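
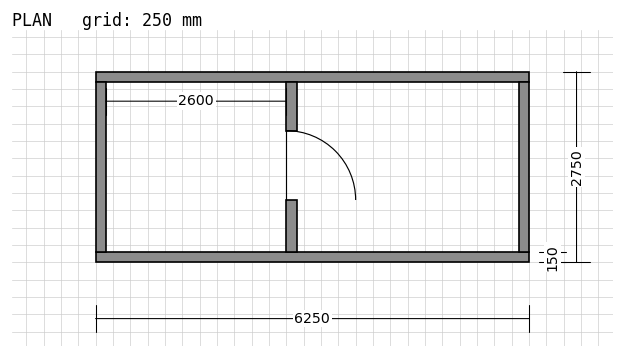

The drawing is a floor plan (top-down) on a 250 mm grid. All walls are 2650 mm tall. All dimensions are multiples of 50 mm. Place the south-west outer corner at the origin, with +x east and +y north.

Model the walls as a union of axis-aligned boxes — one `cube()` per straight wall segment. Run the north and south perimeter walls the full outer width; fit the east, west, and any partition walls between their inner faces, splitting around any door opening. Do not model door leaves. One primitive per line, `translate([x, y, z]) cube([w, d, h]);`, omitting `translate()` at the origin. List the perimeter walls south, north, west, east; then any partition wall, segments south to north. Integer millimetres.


cube([6250, 150, 2650]);
translate([0, 2600, 0]) cube([6250, 150, 2650]);
translate([0, 150, 0]) cube([150, 2450, 2650]);
translate([6100, 150, 0]) cube([150, 2450, 2650]);
translate([2750, 150, 0]) cube([150, 750, 2650]);
translate([2750, 1900, 0]) cube([150, 700, 2650]);


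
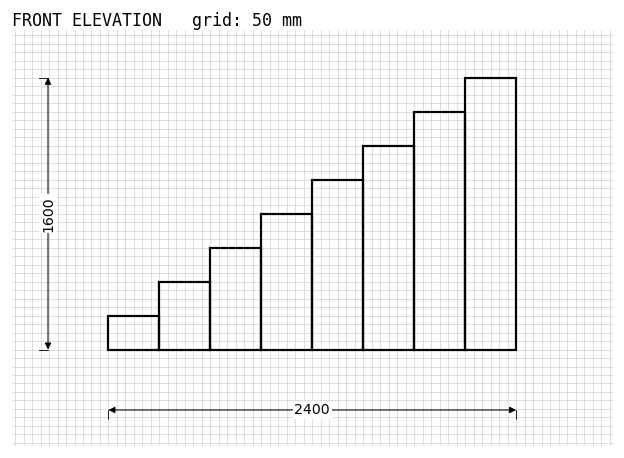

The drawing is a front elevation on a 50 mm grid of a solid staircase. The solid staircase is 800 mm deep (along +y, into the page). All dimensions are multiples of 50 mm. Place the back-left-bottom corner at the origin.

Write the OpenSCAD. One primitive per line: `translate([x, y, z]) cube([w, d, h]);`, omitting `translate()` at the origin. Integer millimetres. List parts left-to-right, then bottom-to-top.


cube([300, 800, 200]);
translate([300, 0, 0]) cube([300, 800, 400]);
translate([600, 0, 0]) cube([300, 800, 600]);
translate([900, 0, 0]) cube([300, 800, 800]);
translate([1200, 0, 0]) cube([300, 800, 1000]);
translate([1500, 0, 0]) cube([300, 800, 1200]);
translate([1800, 0, 0]) cube([300, 800, 1400]);
translate([2100, 0, 0]) cube([300, 800, 1600]);


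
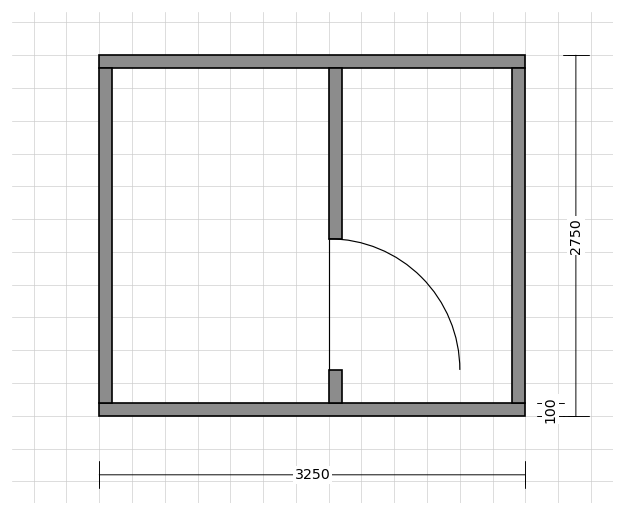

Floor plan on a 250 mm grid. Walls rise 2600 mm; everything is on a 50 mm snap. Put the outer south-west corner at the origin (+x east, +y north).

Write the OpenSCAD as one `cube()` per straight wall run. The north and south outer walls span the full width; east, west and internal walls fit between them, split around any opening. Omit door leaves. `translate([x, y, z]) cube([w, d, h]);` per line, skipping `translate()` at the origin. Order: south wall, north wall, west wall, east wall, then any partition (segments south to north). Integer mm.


cube([3250, 100, 2600]);
translate([0, 2650, 0]) cube([3250, 100, 2600]);
translate([0, 100, 0]) cube([100, 2550, 2600]);
translate([3150, 100, 0]) cube([100, 2550, 2600]);
translate([1750, 100, 0]) cube([100, 250, 2600]);
translate([1750, 1350, 0]) cube([100, 1300, 2600]);


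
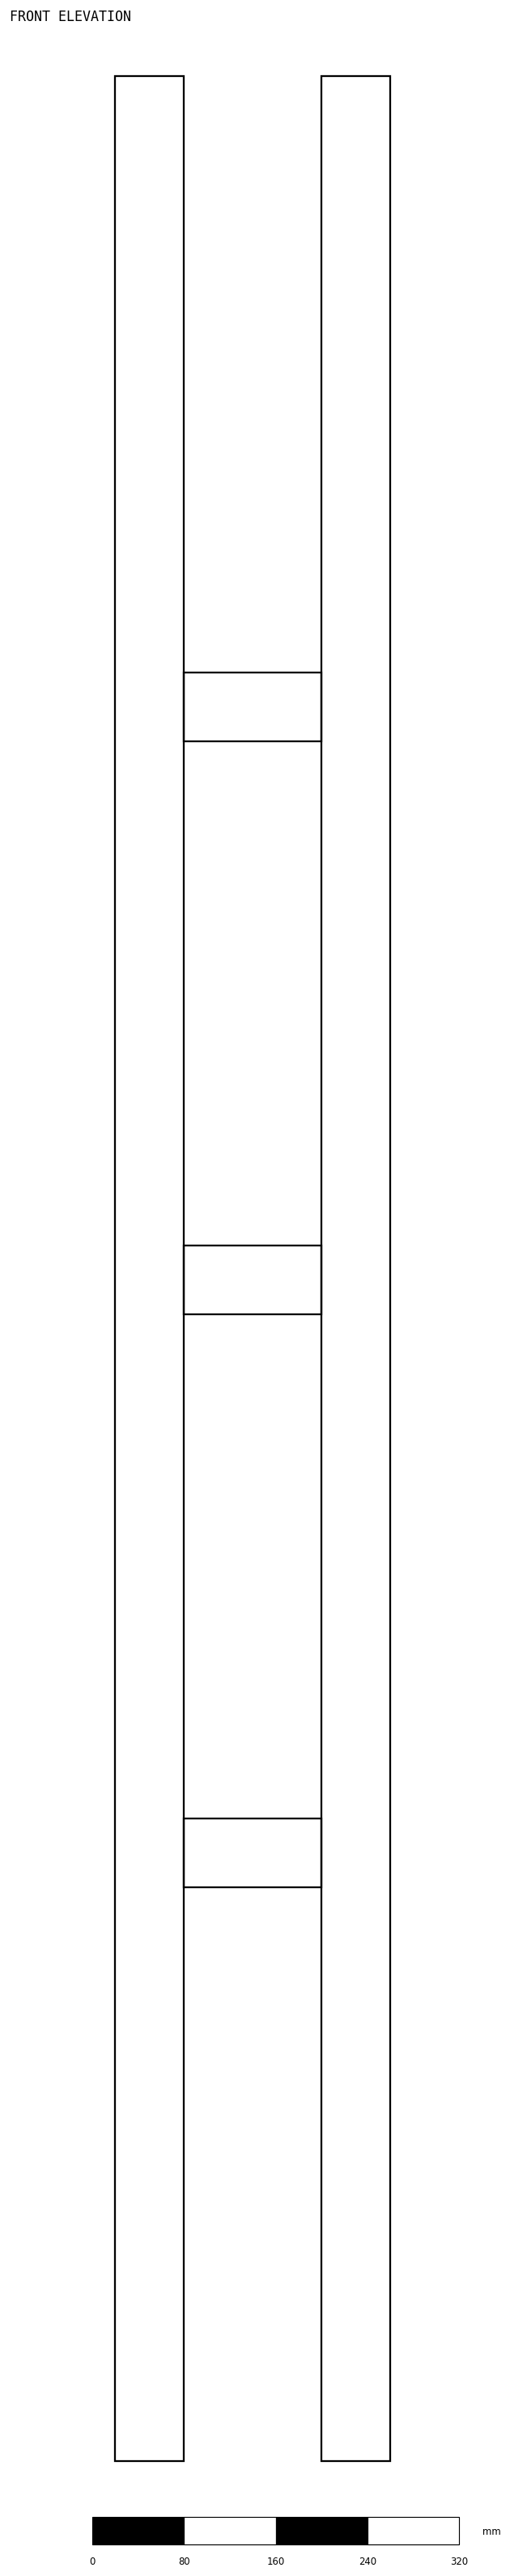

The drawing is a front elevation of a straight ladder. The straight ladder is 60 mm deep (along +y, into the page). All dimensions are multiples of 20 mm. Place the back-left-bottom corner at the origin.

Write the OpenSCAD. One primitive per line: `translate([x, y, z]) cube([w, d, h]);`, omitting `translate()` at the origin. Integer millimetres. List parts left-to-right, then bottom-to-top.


cube([60, 60, 2080]);
translate([60, 0, 500]) cube([120, 60, 60]);
translate([60, 0, 1000]) cube([120, 60, 60]);
translate([60, 0, 1500]) cube([120, 60, 60]);
translate([180, 0, 0]) cube([60, 60, 2080]);


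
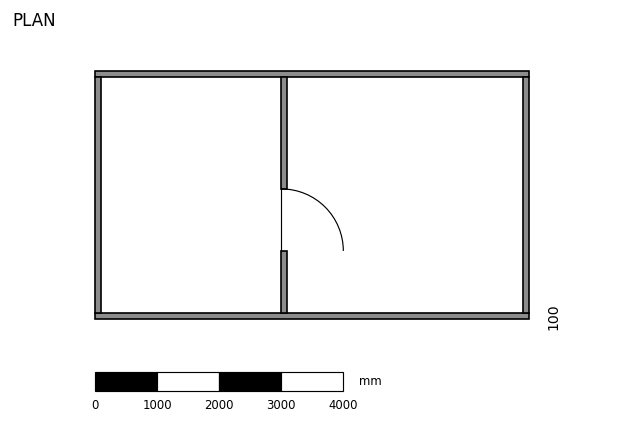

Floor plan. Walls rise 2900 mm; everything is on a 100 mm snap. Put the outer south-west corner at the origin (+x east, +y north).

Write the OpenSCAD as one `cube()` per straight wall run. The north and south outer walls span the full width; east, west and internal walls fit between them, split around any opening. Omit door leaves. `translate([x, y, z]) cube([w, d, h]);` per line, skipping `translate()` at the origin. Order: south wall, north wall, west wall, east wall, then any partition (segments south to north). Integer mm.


cube([7000, 100, 2900]);
translate([0, 3900, 0]) cube([7000, 100, 2900]);
translate([0, 100, 0]) cube([100, 3800, 2900]);
translate([6900, 100, 0]) cube([100, 3800, 2900]);
translate([3000, 100, 0]) cube([100, 1000, 2900]);
translate([3000, 2100, 0]) cube([100, 1800, 2900]);


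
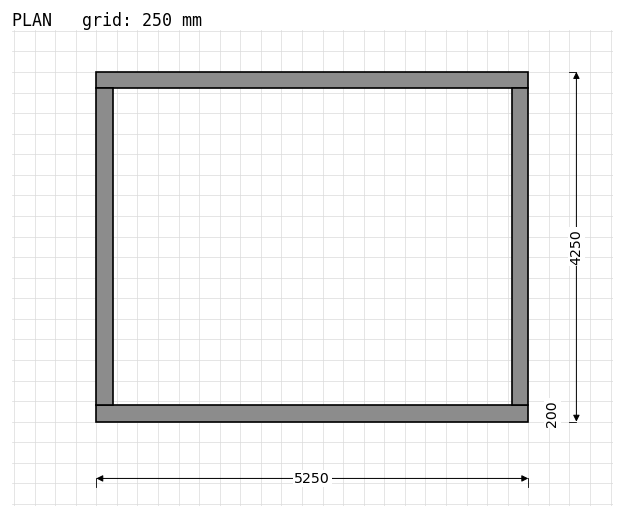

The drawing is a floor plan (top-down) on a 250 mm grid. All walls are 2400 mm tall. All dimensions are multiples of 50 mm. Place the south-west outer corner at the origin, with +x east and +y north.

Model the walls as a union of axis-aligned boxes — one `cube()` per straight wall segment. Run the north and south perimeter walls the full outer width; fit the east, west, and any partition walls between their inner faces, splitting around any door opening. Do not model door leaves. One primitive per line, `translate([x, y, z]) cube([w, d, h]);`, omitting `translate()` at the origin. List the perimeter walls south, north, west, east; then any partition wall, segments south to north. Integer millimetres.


cube([5250, 200, 2400]);
translate([0, 4050, 0]) cube([5250, 200, 2400]);
translate([0, 200, 0]) cube([200, 3850, 2400]);
translate([5050, 200, 0]) cube([200, 3850, 2400]);


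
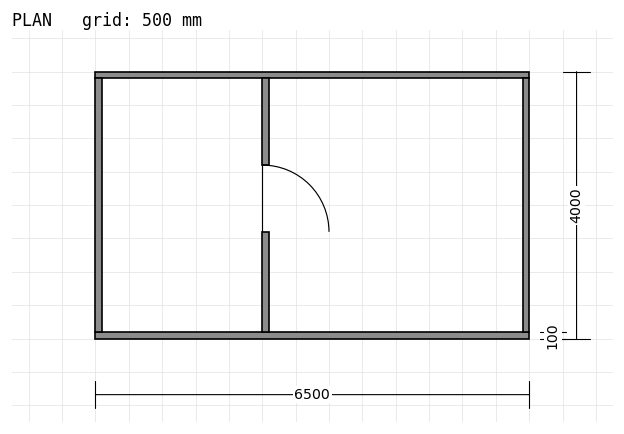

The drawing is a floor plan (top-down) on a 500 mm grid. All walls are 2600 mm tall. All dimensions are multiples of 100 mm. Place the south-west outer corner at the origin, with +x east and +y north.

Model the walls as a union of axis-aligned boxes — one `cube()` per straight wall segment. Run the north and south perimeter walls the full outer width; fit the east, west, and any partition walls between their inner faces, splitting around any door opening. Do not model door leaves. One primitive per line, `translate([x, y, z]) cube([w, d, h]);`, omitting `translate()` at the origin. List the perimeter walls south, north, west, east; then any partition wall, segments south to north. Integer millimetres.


cube([6500, 100, 2600]);
translate([0, 3900, 0]) cube([6500, 100, 2600]);
translate([0, 100, 0]) cube([100, 3800, 2600]);
translate([6400, 100, 0]) cube([100, 3800, 2600]);
translate([2500, 100, 0]) cube([100, 1500, 2600]);
translate([2500, 2600, 0]) cube([100, 1300, 2600]);


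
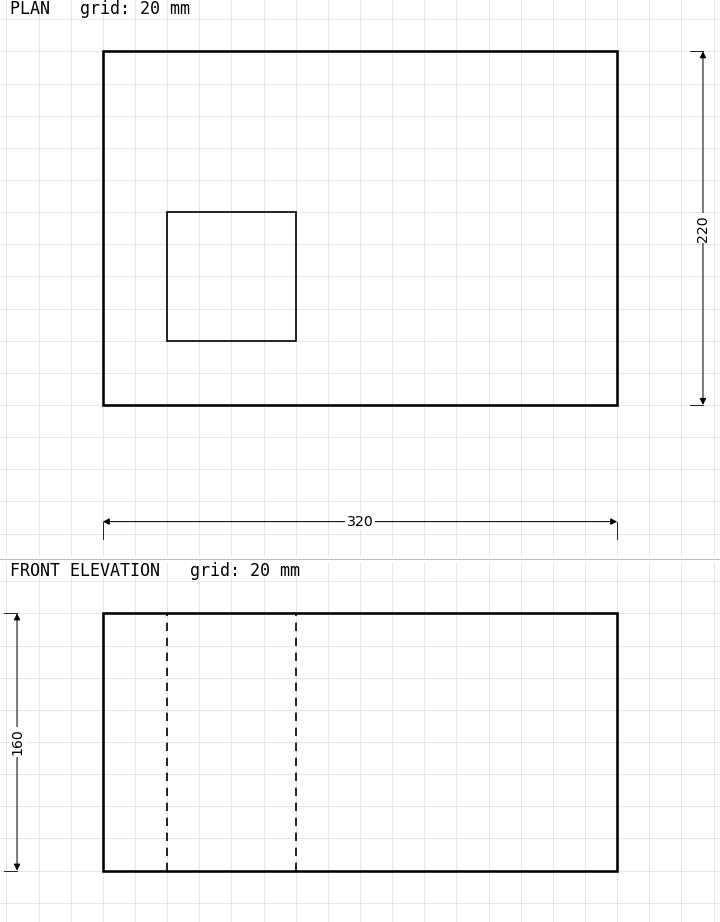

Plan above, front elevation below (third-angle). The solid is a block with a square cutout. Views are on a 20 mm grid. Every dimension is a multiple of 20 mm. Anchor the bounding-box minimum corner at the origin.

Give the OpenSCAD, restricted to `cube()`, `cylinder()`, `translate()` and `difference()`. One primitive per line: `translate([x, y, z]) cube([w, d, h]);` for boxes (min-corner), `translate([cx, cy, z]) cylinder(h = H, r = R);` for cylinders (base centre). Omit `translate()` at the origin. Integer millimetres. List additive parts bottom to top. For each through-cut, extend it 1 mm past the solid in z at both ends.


difference() {
  cube([320, 220, 160]);
  translate([40, 40, -1]) cube([80, 80, 162]);
}


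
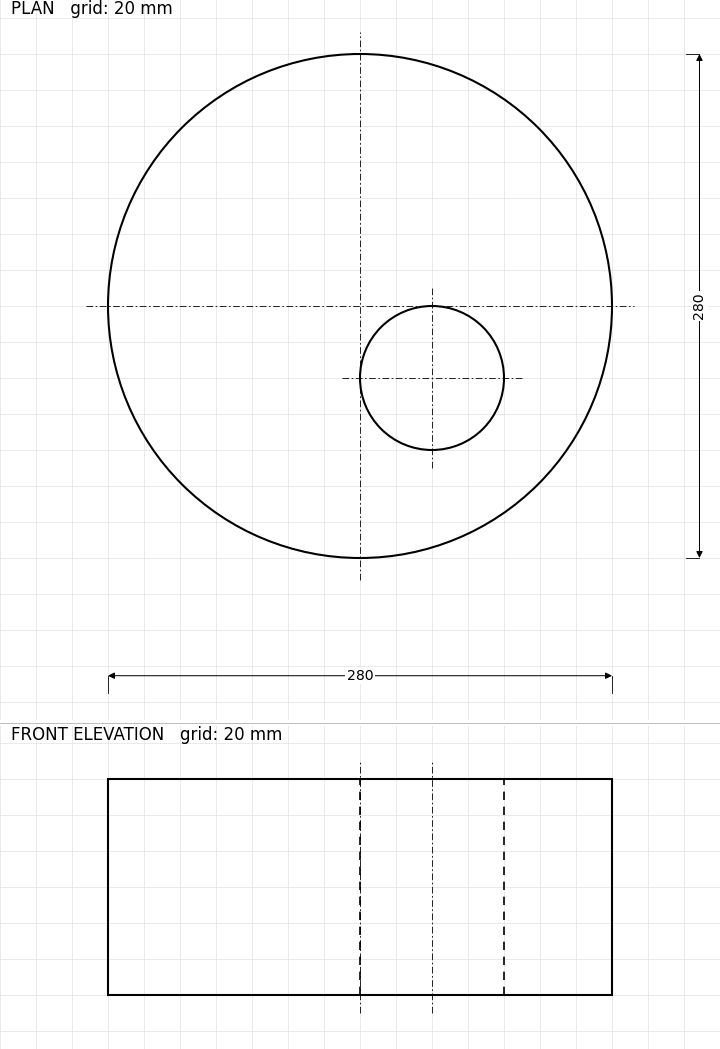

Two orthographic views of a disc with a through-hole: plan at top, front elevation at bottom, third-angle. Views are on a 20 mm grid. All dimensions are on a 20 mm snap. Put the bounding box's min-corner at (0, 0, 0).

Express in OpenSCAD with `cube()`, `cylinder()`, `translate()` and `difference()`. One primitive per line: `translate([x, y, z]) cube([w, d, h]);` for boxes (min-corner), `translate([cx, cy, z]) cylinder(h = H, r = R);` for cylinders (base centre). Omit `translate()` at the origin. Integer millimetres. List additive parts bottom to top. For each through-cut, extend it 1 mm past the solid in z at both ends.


difference() {
  translate([140, 140, 0]) cylinder(h = 120, r = 140);
  translate([180, 100, -1]) cylinder(h = 122, r = 40);
}


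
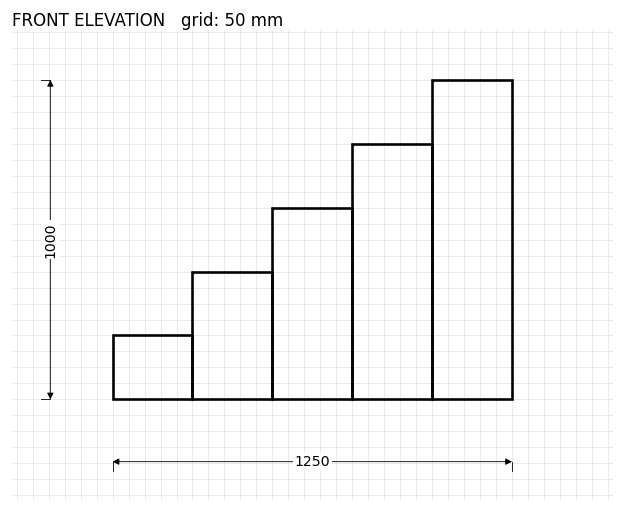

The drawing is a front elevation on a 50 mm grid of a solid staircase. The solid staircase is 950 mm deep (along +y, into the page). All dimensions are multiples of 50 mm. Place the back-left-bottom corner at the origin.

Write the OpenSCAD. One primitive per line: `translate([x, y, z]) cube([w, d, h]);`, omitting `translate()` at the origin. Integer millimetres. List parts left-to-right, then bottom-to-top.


cube([250, 950, 200]);
translate([250, 0, 0]) cube([250, 950, 400]);
translate([500, 0, 0]) cube([250, 950, 600]);
translate([750, 0, 0]) cube([250, 950, 800]);
translate([1000, 0, 0]) cube([250, 950, 1000]);


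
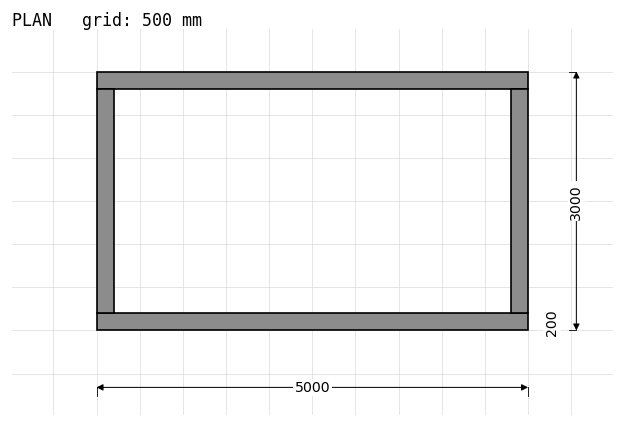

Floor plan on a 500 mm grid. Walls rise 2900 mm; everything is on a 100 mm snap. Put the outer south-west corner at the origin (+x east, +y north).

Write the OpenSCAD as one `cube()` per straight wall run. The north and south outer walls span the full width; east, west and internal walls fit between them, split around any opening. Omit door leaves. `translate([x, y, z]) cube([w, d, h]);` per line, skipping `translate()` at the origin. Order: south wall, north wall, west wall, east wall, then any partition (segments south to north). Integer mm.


cube([5000, 200, 2900]);
translate([0, 2800, 0]) cube([5000, 200, 2900]);
translate([0, 200, 0]) cube([200, 2600, 2900]);
translate([4800, 200, 0]) cube([200, 2600, 2900]);


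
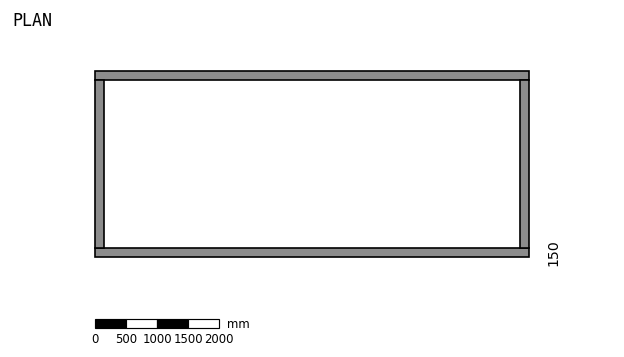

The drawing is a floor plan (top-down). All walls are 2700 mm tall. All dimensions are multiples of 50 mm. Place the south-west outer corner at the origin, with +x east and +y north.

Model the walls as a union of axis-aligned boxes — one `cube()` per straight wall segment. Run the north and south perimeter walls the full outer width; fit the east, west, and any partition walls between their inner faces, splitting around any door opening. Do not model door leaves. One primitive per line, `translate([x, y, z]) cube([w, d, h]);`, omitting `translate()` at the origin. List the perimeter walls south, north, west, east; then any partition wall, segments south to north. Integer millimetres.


cube([7000, 150, 2700]);
translate([0, 2850, 0]) cube([7000, 150, 2700]);
translate([0, 150, 0]) cube([150, 2700, 2700]);
translate([6850, 150, 0]) cube([150, 2700, 2700]);


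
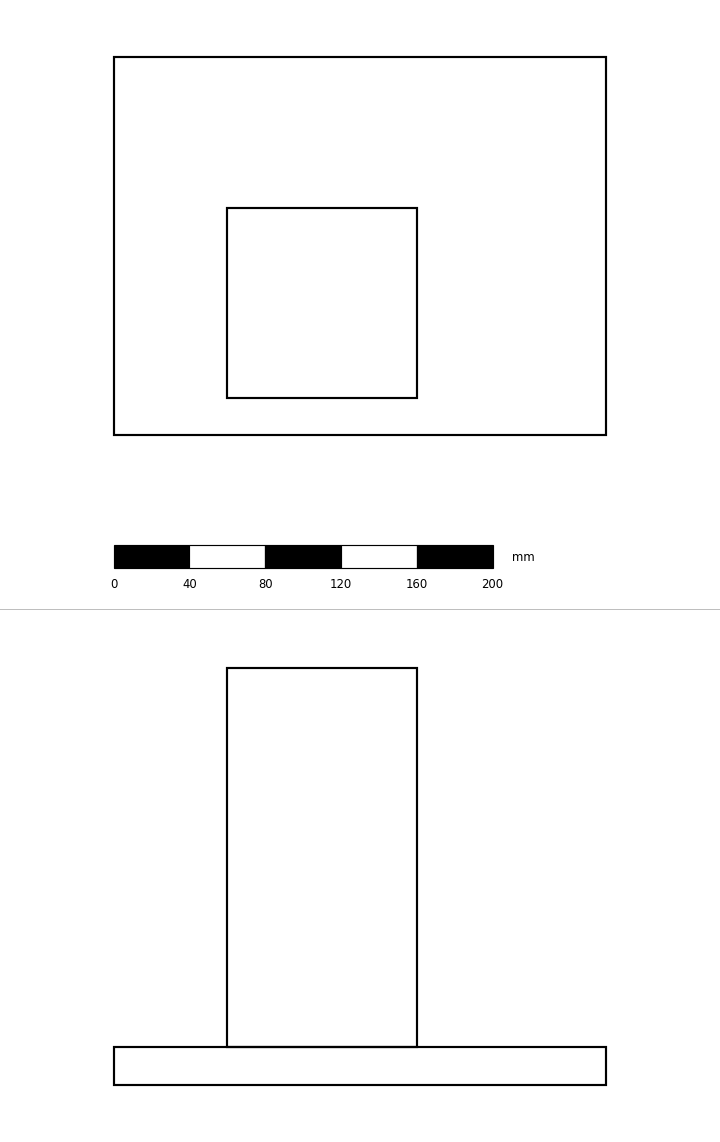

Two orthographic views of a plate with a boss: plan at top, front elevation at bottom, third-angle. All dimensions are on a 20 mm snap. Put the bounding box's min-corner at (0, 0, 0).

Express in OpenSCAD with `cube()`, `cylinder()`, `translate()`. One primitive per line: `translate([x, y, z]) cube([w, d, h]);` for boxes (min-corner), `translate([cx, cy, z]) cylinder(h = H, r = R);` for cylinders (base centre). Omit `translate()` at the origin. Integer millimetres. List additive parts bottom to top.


cube([260, 200, 20]);
translate([60, 20, 20]) cube([100, 100, 200]);


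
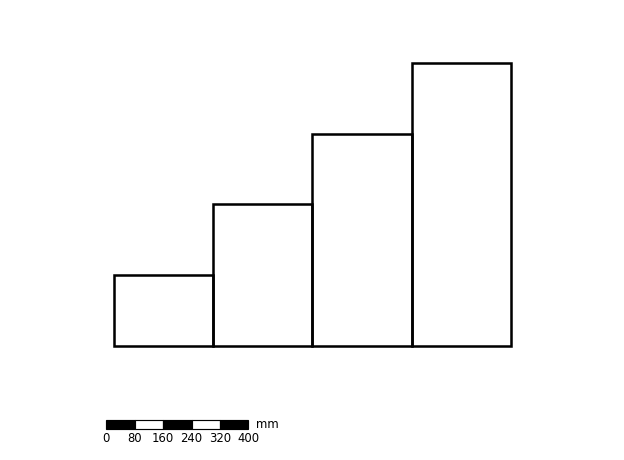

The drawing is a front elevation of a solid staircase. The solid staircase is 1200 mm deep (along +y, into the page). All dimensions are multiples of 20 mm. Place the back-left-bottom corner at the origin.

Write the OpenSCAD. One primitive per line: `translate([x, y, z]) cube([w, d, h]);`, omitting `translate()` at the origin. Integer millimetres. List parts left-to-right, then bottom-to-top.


cube([280, 1200, 200]);
translate([280, 0, 0]) cube([280, 1200, 400]);
translate([560, 0, 0]) cube([280, 1200, 600]);
translate([840, 0, 0]) cube([280, 1200, 800]);


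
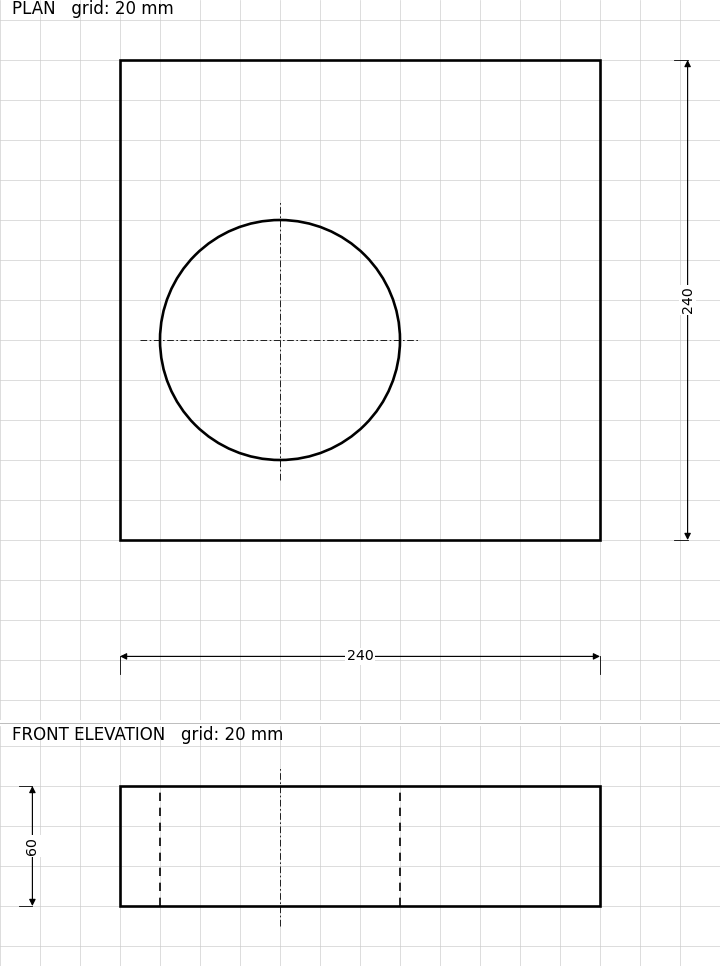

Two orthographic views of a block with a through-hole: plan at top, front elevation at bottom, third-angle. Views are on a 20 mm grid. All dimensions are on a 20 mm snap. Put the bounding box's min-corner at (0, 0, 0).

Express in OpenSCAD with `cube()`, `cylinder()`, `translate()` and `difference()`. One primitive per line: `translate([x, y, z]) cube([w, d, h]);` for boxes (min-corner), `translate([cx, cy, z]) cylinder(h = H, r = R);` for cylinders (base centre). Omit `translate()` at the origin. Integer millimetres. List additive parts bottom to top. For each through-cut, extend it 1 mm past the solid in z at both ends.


difference() {
  cube([240, 240, 60]);
  translate([80, 100, -1]) cylinder(h = 62, r = 60);
}


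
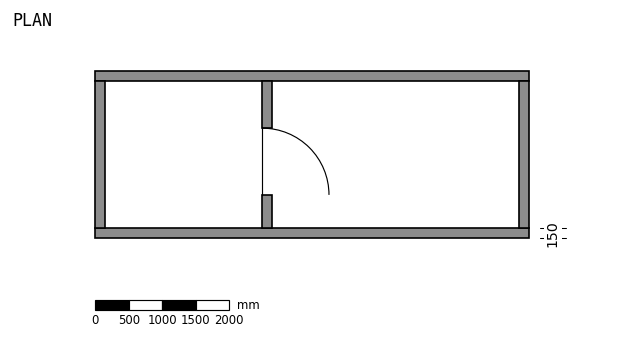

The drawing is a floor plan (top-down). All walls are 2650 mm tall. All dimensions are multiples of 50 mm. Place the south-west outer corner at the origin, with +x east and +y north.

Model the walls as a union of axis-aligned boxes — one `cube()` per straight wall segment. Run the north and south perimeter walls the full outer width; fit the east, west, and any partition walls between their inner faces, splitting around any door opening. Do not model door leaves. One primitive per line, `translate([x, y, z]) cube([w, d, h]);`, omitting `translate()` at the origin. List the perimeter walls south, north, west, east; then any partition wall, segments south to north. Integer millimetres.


cube([6500, 150, 2650]);
translate([0, 2350, 0]) cube([6500, 150, 2650]);
translate([0, 150, 0]) cube([150, 2200, 2650]);
translate([6350, 150, 0]) cube([150, 2200, 2650]);
translate([2500, 150, 0]) cube([150, 500, 2650]);
translate([2500, 1650, 0]) cube([150, 700, 2650]);


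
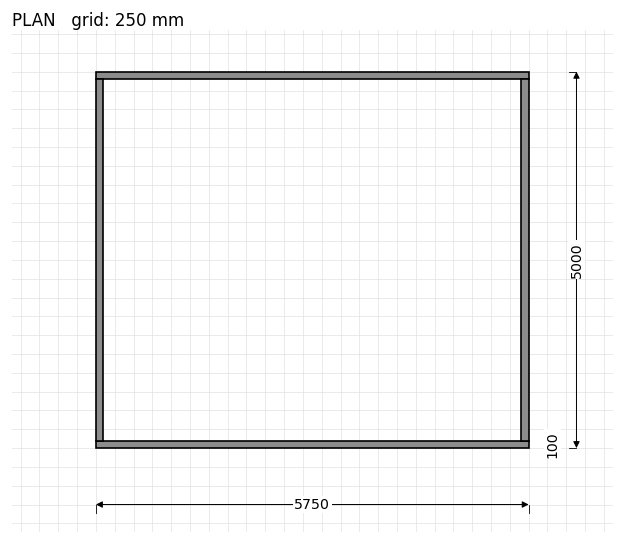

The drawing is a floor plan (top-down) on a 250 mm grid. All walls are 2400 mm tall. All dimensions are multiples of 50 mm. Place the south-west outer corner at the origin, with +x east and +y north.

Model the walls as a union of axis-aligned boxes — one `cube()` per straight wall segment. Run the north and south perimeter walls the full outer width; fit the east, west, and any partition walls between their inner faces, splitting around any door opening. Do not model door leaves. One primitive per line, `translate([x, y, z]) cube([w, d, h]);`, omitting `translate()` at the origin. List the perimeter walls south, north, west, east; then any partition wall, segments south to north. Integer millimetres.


cube([5750, 100, 2400]);
translate([0, 4900, 0]) cube([5750, 100, 2400]);
translate([0, 100, 0]) cube([100, 4800, 2400]);
translate([5650, 100, 0]) cube([100, 4800, 2400]);


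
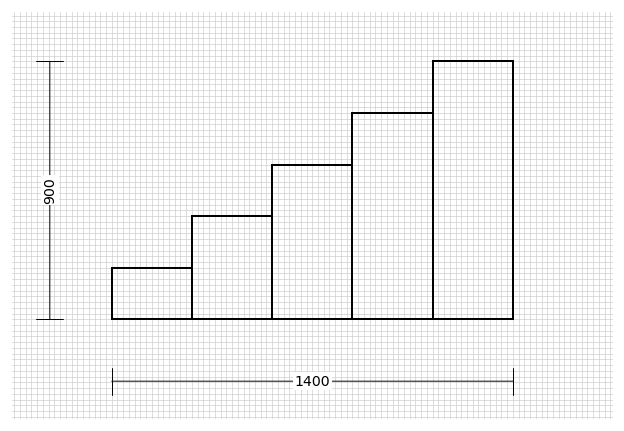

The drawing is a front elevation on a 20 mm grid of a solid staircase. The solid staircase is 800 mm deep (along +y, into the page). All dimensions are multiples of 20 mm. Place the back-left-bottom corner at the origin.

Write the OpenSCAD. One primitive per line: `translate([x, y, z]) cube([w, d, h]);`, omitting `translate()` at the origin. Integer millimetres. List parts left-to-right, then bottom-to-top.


cube([280, 800, 180]);
translate([280, 0, 0]) cube([280, 800, 360]);
translate([560, 0, 0]) cube([280, 800, 540]);
translate([840, 0, 0]) cube([280, 800, 720]);
translate([1120, 0, 0]) cube([280, 800, 900]);


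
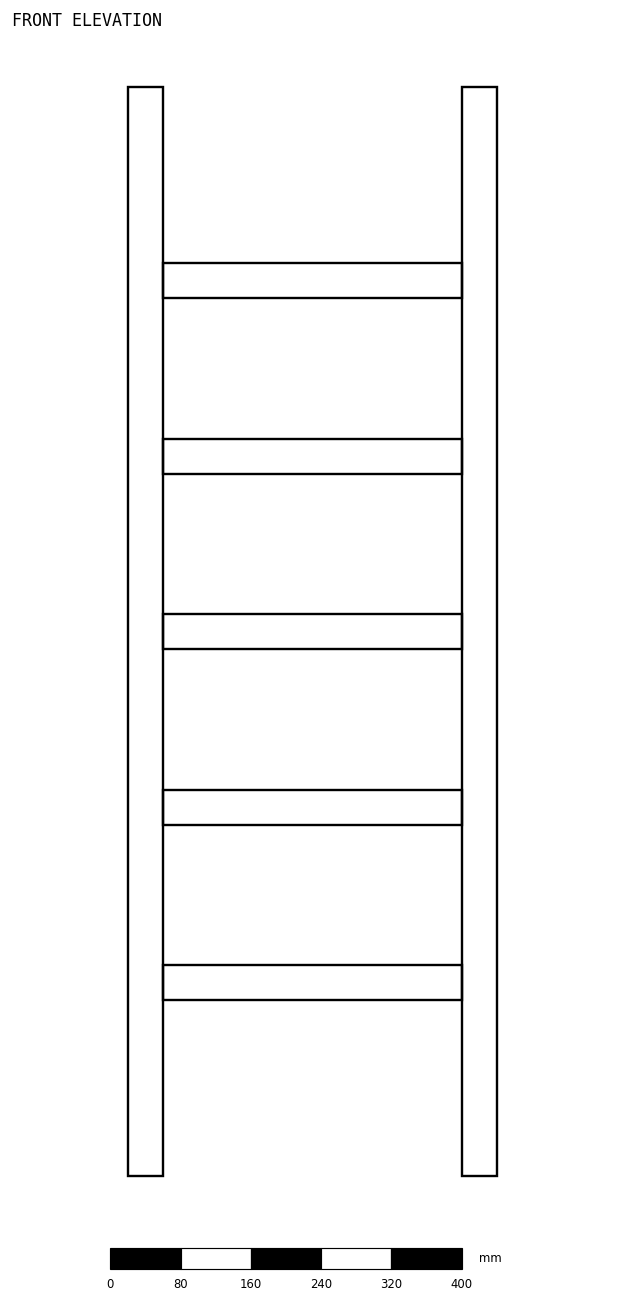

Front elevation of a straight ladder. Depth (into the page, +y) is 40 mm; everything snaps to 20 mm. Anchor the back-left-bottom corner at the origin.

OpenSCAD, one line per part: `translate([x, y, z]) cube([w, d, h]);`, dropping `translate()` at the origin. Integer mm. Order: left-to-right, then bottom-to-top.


cube([40, 40, 1240]);
translate([40, 0, 200]) cube([340, 40, 40]);
translate([40, 0, 400]) cube([340, 40, 40]);
translate([40, 0, 600]) cube([340, 40, 40]);
translate([40, 0, 800]) cube([340, 40, 40]);
translate([40, 0, 1000]) cube([340, 40, 40]);
translate([380, 0, 0]) cube([40, 40, 1240]);


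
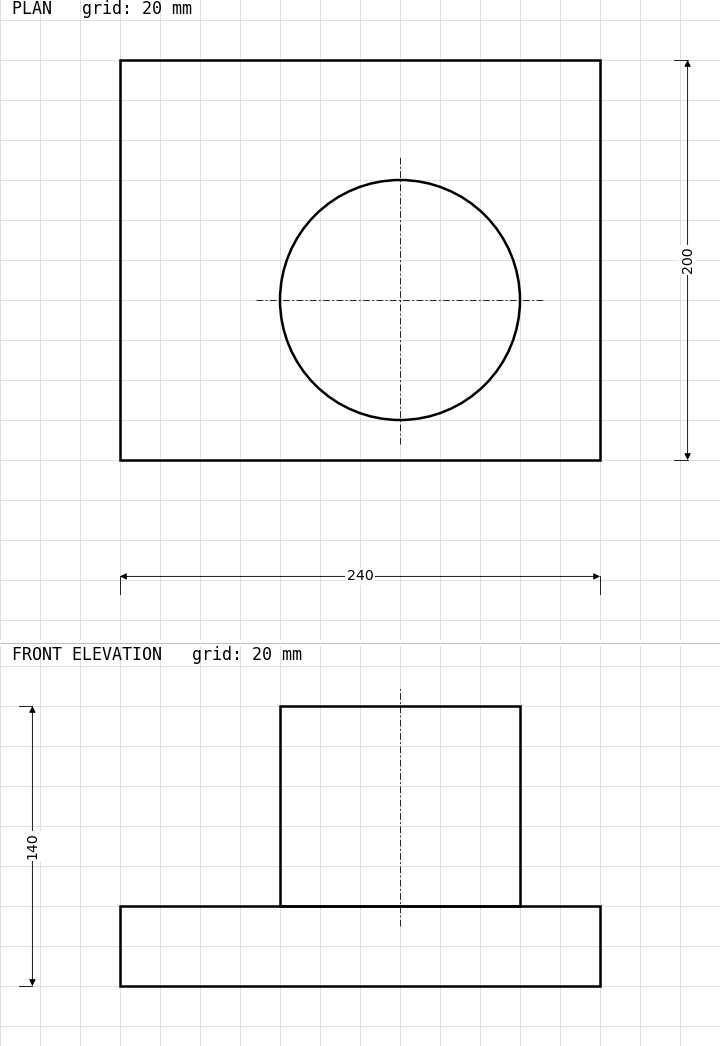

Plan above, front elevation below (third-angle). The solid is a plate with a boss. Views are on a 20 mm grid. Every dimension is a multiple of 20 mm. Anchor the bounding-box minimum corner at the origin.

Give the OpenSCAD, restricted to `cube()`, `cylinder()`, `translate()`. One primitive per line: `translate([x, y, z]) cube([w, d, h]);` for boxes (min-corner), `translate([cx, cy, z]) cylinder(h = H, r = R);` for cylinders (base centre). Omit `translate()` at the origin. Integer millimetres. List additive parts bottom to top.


cube([240, 200, 40]);
translate([140, 80, 40]) cylinder(h = 100, r = 60);


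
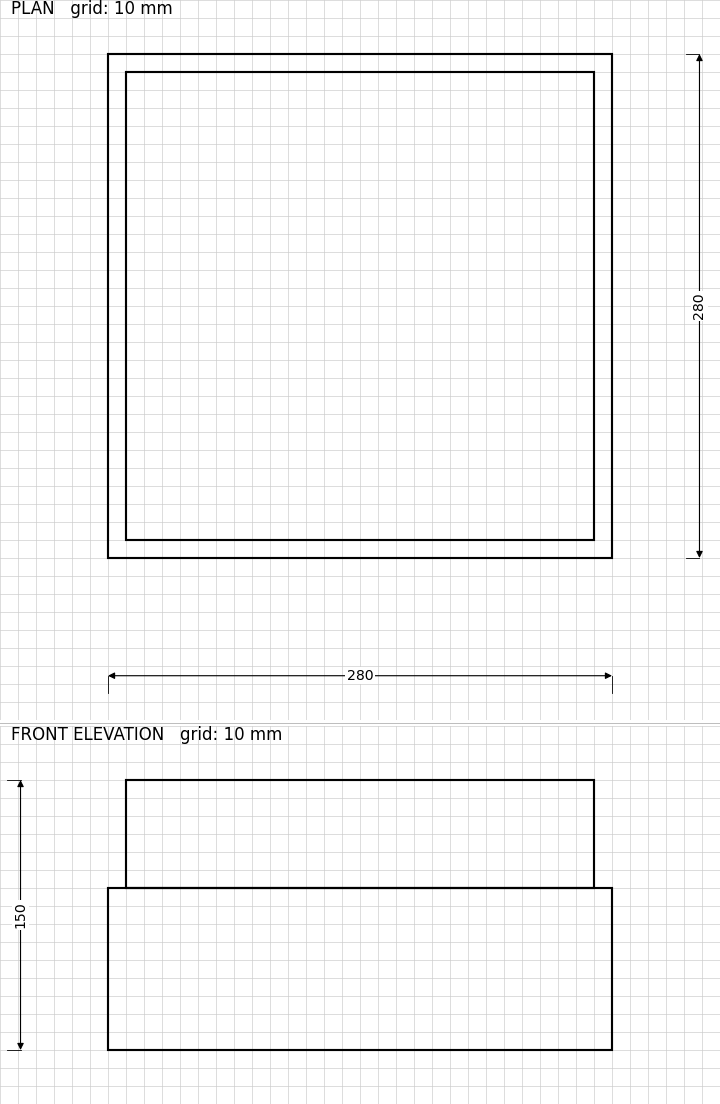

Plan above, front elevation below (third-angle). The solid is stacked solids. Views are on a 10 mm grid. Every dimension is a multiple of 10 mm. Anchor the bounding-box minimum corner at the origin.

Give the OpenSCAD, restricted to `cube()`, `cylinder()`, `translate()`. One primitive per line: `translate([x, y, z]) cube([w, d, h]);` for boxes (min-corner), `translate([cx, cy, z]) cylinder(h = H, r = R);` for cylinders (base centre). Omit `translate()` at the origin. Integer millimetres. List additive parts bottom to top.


cube([280, 280, 90]);
translate([10, 10, 90]) cube([260, 260, 60]);


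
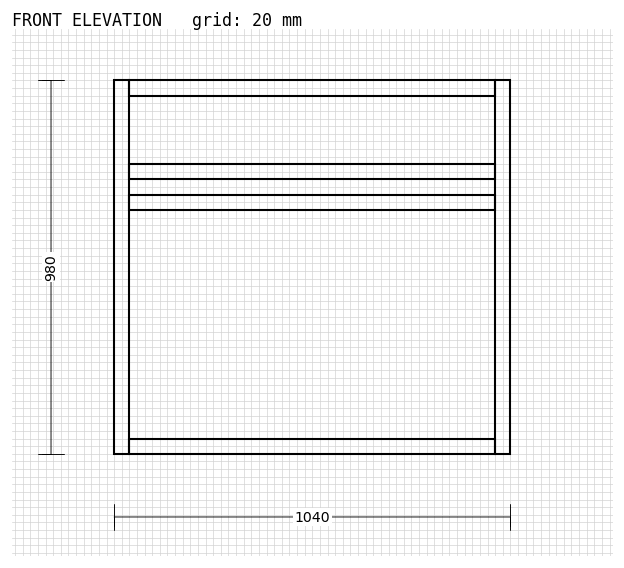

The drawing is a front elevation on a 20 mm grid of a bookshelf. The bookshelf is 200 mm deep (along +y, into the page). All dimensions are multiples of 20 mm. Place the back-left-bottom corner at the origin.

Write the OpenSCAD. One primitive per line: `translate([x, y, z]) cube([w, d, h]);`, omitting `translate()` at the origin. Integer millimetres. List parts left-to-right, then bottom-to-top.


cube([40, 200, 980]);
translate([40, 0, 0]) cube([960, 200, 40]);
translate([40, 0, 640]) cube([960, 200, 40]);
translate([40, 0, 720]) cube([960, 200, 40]);
translate([40, 0, 940]) cube([960, 200, 40]);
translate([1000, 0, 0]) cube([40, 200, 980]);


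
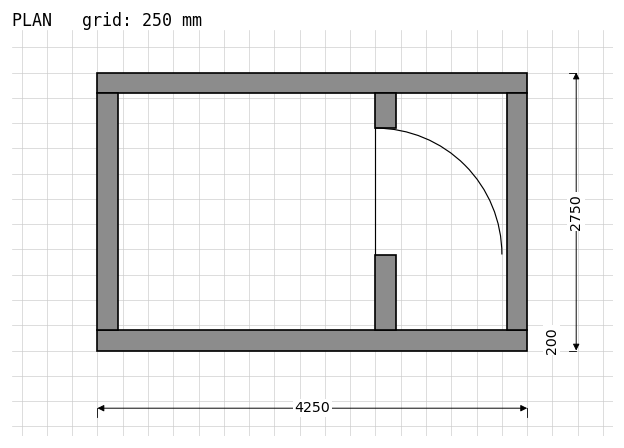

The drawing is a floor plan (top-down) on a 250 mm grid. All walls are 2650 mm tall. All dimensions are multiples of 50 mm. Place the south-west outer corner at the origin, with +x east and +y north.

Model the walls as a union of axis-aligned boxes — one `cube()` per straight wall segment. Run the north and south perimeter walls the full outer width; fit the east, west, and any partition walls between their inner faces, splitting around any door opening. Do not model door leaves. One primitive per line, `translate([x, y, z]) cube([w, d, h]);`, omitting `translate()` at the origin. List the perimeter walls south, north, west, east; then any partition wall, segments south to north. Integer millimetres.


cube([4250, 200, 2650]);
translate([0, 2550, 0]) cube([4250, 200, 2650]);
translate([0, 200, 0]) cube([200, 2350, 2650]);
translate([4050, 200, 0]) cube([200, 2350, 2650]);
translate([2750, 200, 0]) cube([200, 750, 2650]);
translate([2750, 2200, 0]) cube([200, 350, 2650]);


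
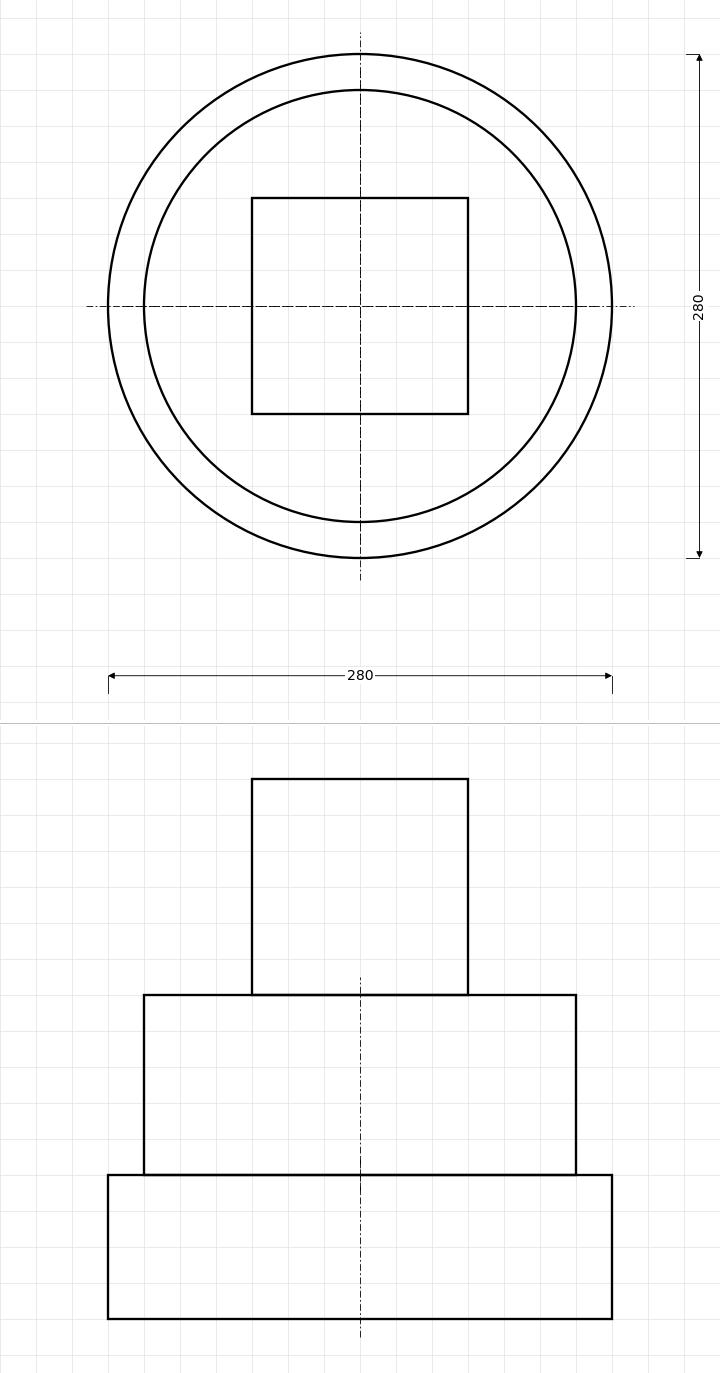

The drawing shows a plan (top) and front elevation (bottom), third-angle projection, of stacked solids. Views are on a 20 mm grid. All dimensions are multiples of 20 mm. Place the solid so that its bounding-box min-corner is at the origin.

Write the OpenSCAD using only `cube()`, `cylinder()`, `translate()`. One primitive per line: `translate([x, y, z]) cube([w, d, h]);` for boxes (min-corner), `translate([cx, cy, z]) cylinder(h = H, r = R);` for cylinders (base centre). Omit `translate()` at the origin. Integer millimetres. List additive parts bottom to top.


translate([140, 140, 0]) cylinder(h = 80, r = 140);
translate([140, 140, 80]) cylinder(h = 100, r = 120);
translate([80, 80, 180]) cube([120, 120, 120]);


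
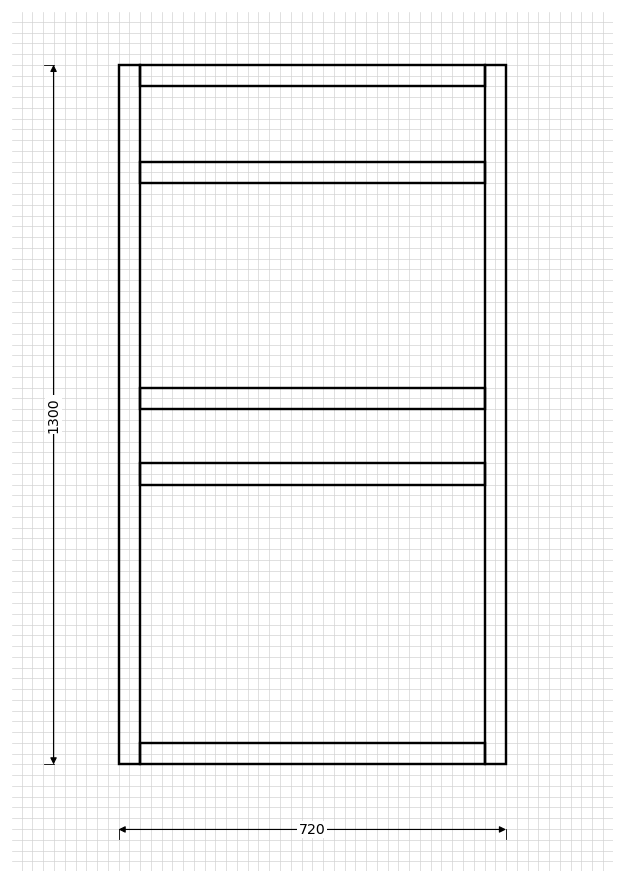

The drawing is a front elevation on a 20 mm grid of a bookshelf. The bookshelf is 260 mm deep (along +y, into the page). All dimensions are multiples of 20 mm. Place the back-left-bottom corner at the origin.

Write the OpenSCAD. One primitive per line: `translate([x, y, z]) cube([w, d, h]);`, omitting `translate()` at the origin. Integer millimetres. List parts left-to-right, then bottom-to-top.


cube([40, 260, 1300]);
translate([40, 0, 0]) cube([640, 260, 40]);
translate([40, 0, 520]) cube([640, 260, 40]);
translate([40, 0, 660]) cube([640, 260, 40]);
translate([40, 0, 1080]) cube([640, 260, 40]);
translate([40, 0, 1260]) cube([640, 260, 40]);
translate([680, 0, 0]) cube([40, 260, 1300]);


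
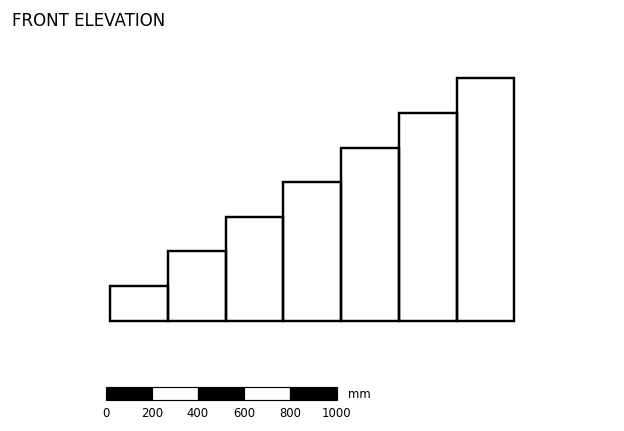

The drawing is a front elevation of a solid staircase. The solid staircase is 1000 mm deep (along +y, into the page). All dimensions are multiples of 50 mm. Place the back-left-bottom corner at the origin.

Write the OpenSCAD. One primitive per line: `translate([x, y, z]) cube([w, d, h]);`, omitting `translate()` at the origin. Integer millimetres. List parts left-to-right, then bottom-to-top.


cube([250, 1000, 150]);
translate([250, 0, 0]) cube([250, 1000, 300]);
translate([500, 0, 0]) cube([250, 1000, 450]);
translate([750, 0, 0]) cube([250, 1000, 600]);
translate([1000, 0, 0]) cube([250, 1000, 750]);
translate([1250, 0, 0]) cube([250, 1000, 900]);
translate([1500, 0, 0]) cube([250, 1000, 1050]);


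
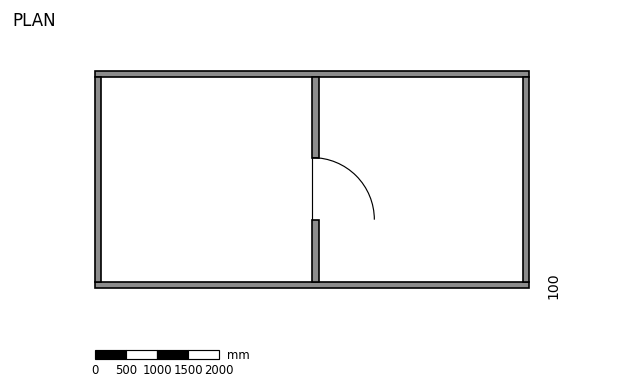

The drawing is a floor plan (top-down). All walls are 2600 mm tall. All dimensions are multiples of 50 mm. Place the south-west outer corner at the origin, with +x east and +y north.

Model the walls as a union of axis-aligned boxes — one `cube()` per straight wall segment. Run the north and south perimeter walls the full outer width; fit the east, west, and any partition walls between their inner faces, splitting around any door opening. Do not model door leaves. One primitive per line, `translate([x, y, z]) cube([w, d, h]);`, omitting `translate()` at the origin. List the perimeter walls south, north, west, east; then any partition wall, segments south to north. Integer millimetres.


cube([7000, 100, 2600]);
translate([0, 3400, 0]) cube([7000, 100, 2600]);
translate([0, 100, 0]) cube([100, 3300, 2600]);
translate([6900, 100, 0]) cube([100, 3300, 2600]);
translate([3500, 100, 0]) cube([100, 1000, 2600]);
translate([3500, 2100, 0]) cube([100, 1300, 2600]);


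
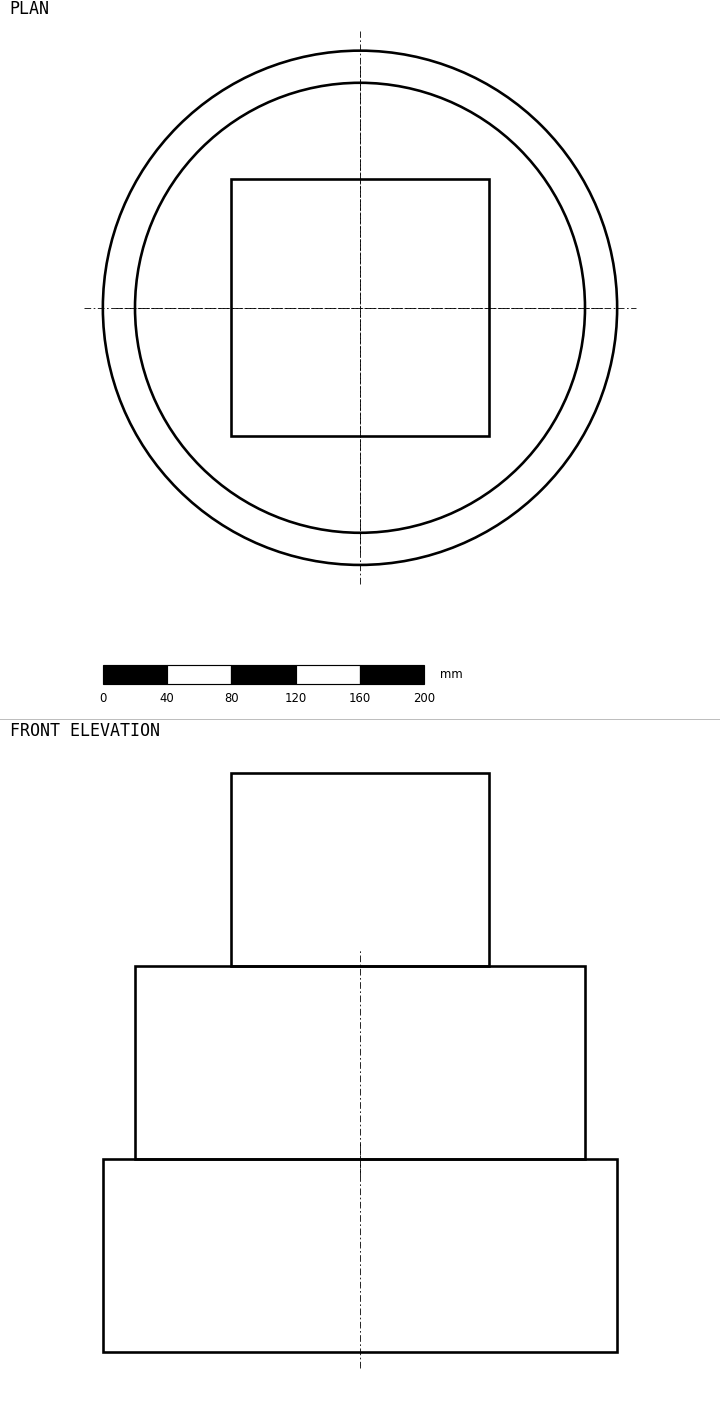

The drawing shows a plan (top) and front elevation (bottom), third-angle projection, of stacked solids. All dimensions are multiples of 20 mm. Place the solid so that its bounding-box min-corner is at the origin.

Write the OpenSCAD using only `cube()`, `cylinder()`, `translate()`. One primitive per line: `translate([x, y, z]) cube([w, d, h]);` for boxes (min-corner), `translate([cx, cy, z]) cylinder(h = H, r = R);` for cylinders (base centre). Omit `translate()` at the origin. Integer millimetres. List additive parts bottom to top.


translate([160, 160, 0]) cylinder(h = 120, r = 160);
translate([160, 160, 120]) cylinder(h = 120, r = 140);
translate([80, 80, 240]) cube([160, 160, 120]);


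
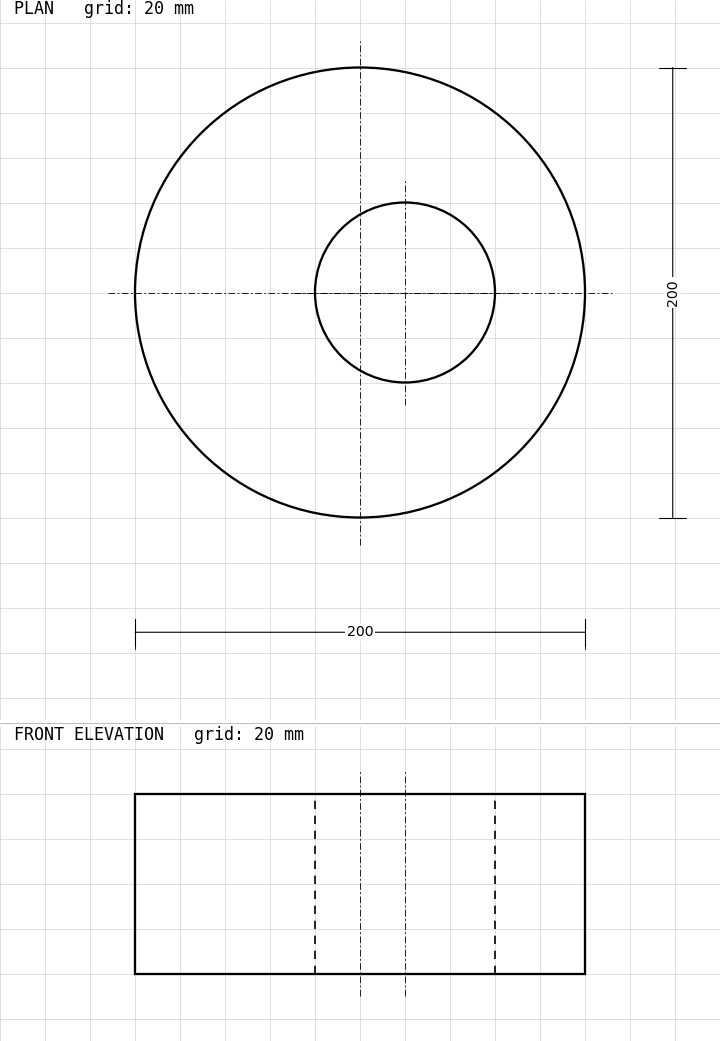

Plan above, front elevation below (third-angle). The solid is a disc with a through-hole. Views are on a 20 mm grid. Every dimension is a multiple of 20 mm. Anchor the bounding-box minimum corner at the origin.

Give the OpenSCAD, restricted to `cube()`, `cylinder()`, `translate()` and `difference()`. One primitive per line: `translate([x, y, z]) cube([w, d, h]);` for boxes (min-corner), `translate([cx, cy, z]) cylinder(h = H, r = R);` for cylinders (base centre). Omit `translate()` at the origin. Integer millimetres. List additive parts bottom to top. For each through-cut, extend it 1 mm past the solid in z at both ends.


difference() {
  translate([100, 100, 0]) cylinder(h = 80, r = 100);
  translate([120, 100, -1]) cylinder(h = 82, r = 40);
}


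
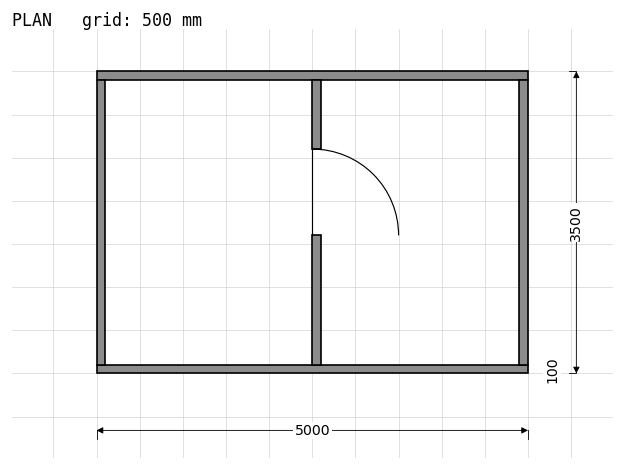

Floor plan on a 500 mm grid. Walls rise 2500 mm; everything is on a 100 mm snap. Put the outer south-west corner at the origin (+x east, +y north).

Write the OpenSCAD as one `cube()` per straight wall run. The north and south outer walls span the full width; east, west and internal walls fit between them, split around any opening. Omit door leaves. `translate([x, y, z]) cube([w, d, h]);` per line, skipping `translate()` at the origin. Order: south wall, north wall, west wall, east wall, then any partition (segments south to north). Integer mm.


cube([5000, 100, 2500]);
translate([0, 3400, 0]) cube([5000, 100, 2500]);
translate([0, 100, 0]) cube([100, 3300, 2500]);
translate([4900, 100, 0]) cube([100, 3300, 2500]);
translate([2500, 100, 0]) cube([100, 1500, 2500]);
translate([2500, 2600, 0]) cube([100, 800, 2500]);


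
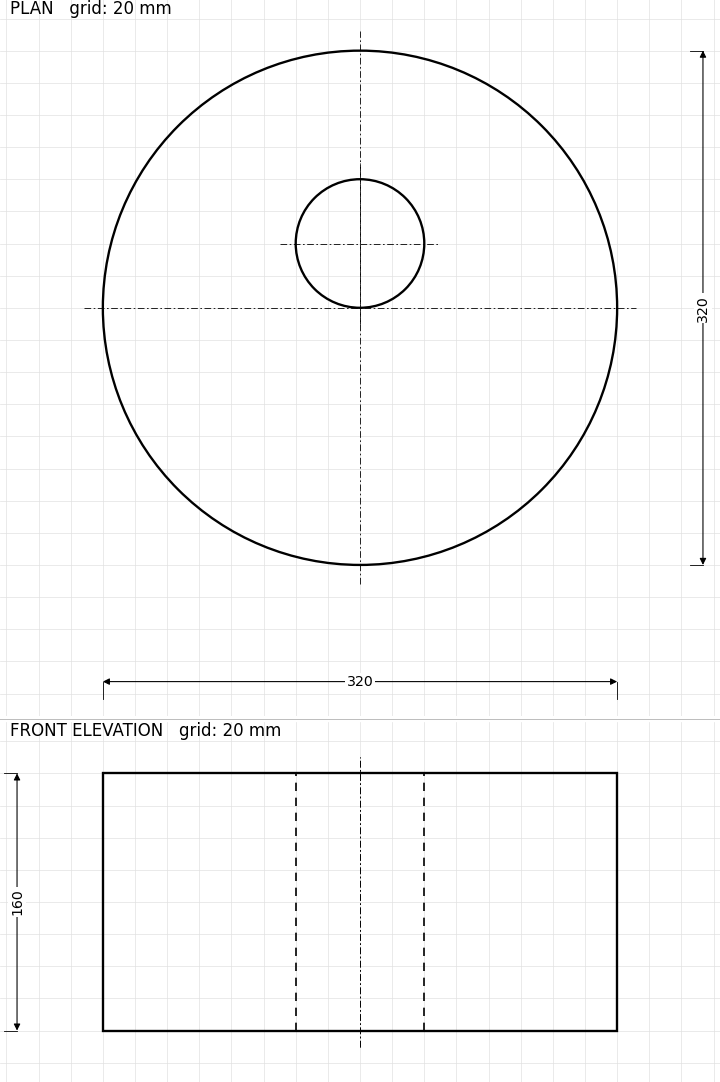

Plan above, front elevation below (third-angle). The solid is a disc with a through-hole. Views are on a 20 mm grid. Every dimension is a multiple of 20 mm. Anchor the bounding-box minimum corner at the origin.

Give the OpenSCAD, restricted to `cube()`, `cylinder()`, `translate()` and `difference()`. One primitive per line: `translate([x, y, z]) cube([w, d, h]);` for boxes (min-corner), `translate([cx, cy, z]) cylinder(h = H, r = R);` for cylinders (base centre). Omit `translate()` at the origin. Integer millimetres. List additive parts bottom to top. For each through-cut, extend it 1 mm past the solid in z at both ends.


difference() {
  translate([160, 160, 0]) cylinder(h = 160, r = 160);
  translate([160, 200, -1]) cylinder(h = 162, r = 40);
}


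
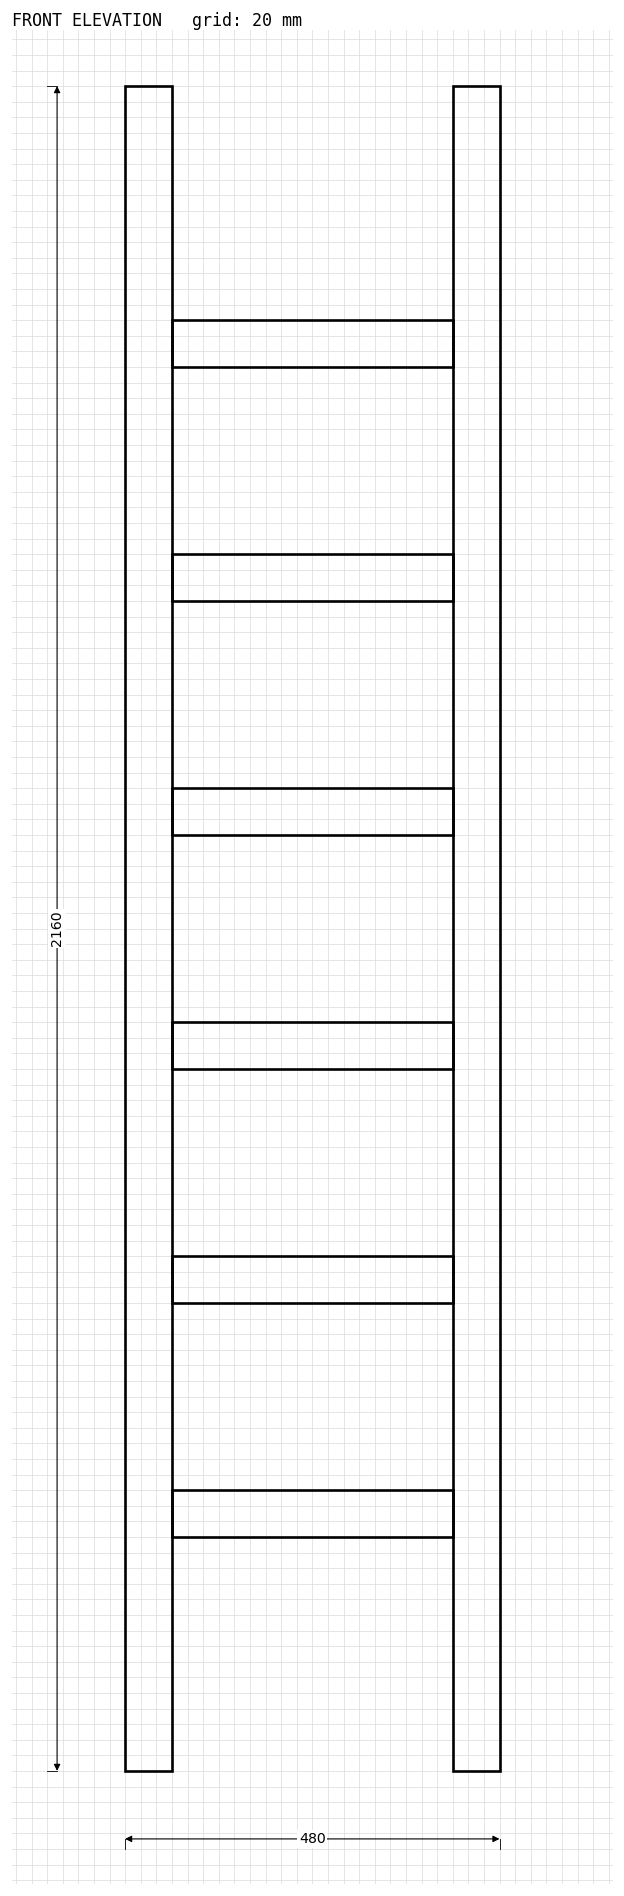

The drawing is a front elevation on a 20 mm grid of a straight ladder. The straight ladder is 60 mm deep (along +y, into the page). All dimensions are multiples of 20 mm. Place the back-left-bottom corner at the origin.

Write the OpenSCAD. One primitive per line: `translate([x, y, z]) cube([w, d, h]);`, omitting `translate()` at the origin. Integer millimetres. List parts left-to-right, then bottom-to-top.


cube([60, 60, 2160]);
translate([60, 0, 300]) cube([360, 60, 60]);
translate([60, 0, 600]) cube([360, 60, 60]);
translate([60, 0, 900]) cube([360, 60, 60]);
translate([60, 0, 1200]) cube([360, 60, 60]);
translate([60, 0, 1500]) cube([360, 60, 60]);
translate([60, 0, 1800]) cube([360, 60, 60]);
translate([420, 0, 0]) cube([60, 60, 2160]);


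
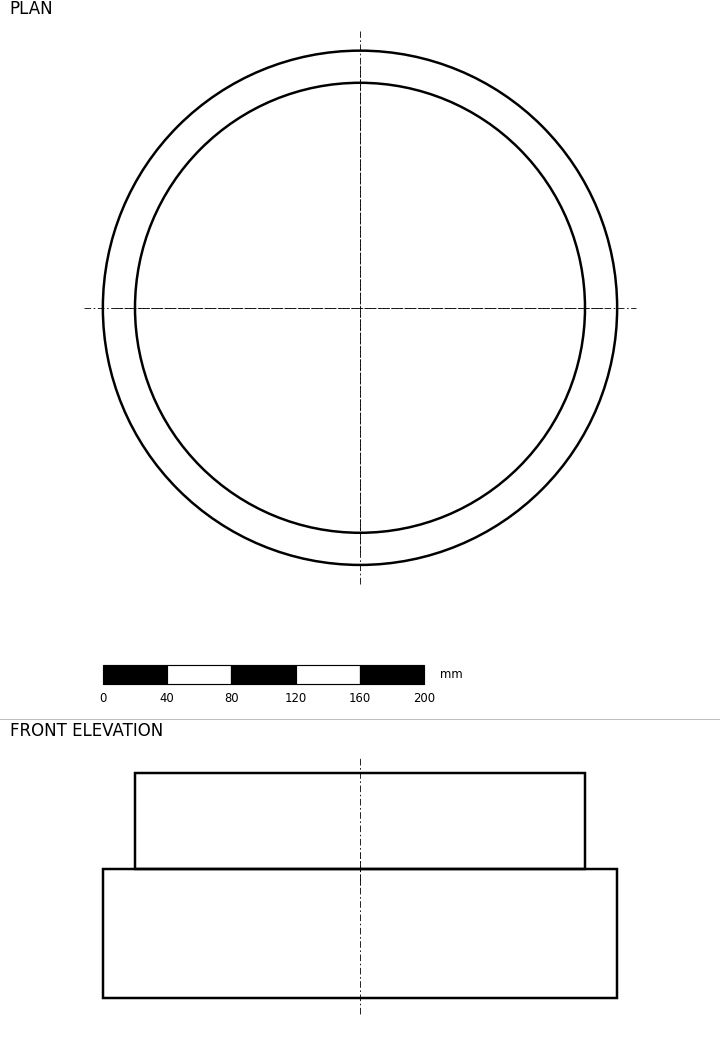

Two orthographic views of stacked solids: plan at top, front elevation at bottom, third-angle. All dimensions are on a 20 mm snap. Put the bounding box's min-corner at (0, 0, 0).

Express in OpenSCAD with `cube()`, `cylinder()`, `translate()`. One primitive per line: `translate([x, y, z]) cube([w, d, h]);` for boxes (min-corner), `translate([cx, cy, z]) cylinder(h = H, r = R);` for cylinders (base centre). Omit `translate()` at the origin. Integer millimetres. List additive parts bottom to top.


translate([160, 160, 0]) cylinder(h = 80, r = 160);
translate([160, 160, 80]) cylinder(h = 60, r = 140);


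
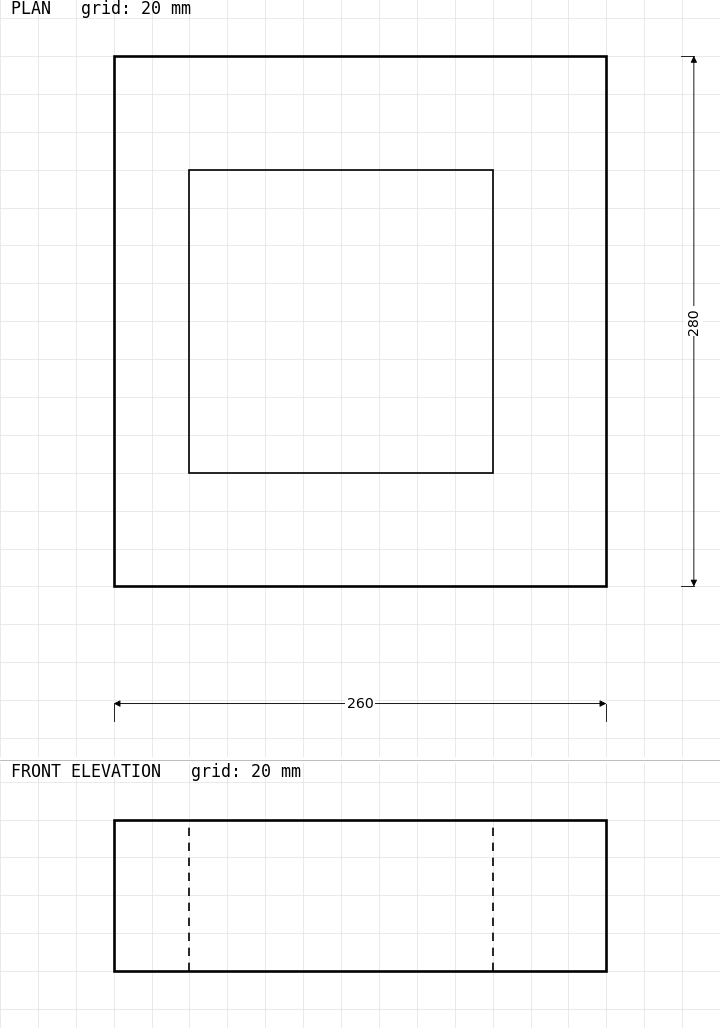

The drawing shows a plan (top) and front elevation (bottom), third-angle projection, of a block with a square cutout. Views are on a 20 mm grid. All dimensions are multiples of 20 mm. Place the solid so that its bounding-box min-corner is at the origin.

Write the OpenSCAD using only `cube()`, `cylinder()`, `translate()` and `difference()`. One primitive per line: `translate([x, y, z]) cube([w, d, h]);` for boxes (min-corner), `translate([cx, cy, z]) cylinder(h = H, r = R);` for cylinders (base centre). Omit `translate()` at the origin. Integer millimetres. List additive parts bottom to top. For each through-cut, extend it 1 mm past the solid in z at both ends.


difference() {
  cube([260, 280, 80]);
  translate([40, 60, -1]) cube([160, 160, 82]);
}


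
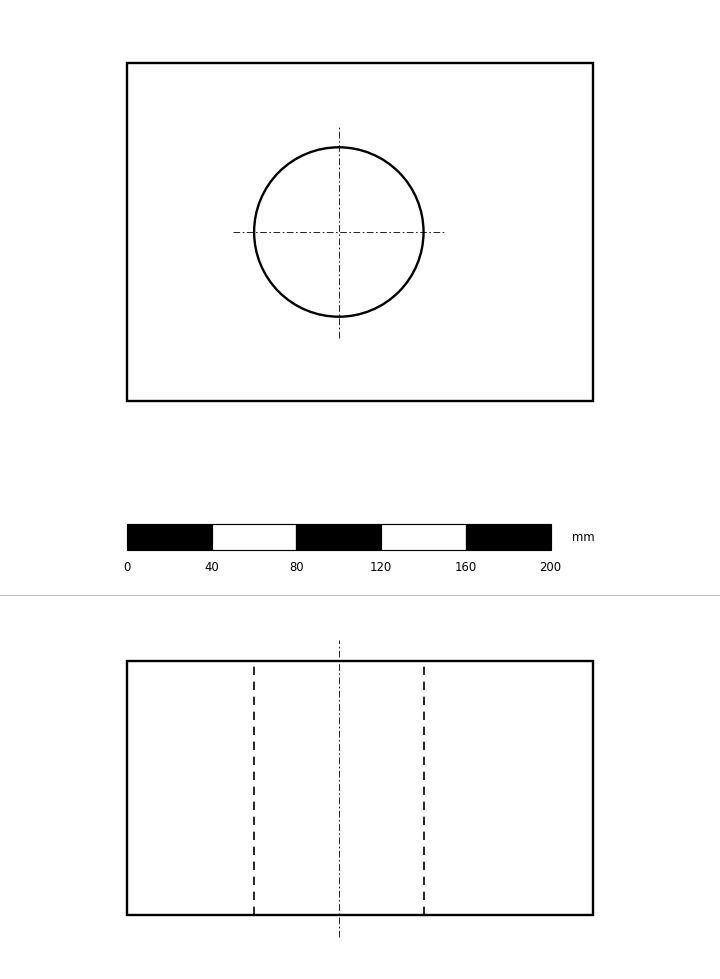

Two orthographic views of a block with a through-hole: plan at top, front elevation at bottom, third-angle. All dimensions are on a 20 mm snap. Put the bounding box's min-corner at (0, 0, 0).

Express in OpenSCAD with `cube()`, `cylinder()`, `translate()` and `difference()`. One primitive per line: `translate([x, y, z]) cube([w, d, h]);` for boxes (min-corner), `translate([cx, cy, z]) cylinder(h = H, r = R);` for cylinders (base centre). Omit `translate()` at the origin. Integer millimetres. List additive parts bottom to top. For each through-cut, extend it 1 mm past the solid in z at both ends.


difference() {
  cube([220, 160, 120]);
  translate([100, 80, -1]) cylinder(h = 122, r = 40);
}


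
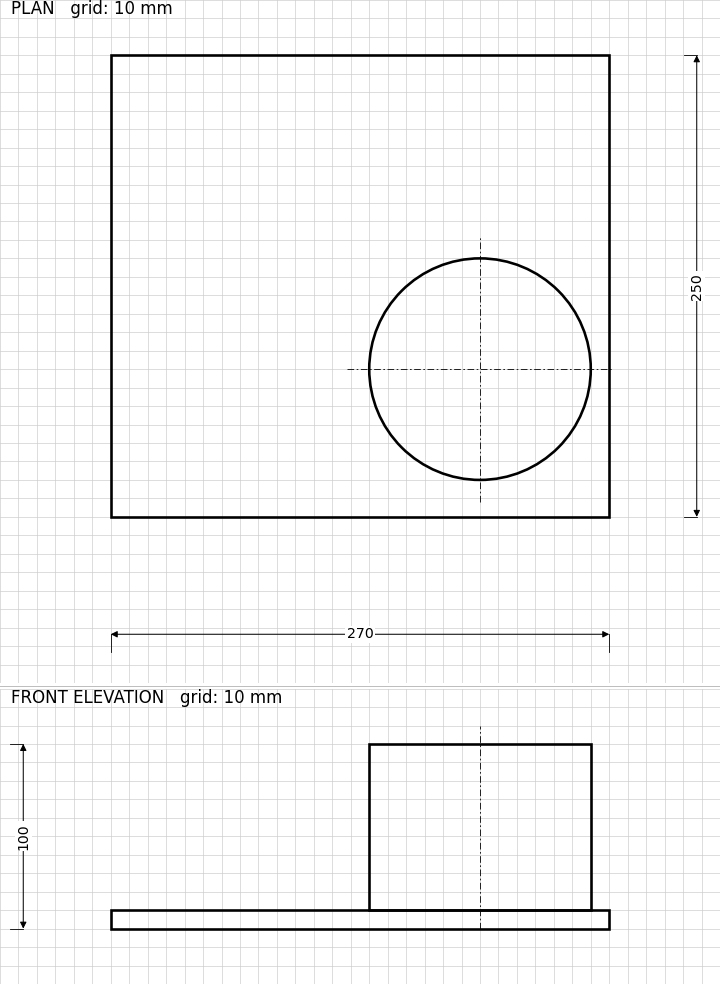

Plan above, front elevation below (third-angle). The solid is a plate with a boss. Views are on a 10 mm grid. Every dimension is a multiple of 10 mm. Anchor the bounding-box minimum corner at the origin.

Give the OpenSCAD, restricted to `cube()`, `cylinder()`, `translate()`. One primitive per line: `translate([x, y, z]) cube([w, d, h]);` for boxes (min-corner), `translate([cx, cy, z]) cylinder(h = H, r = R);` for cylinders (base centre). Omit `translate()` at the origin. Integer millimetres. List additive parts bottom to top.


cube([270, 250, 10]);
translate([200, 80, 10]) cylinder(h = 90, r = 60);


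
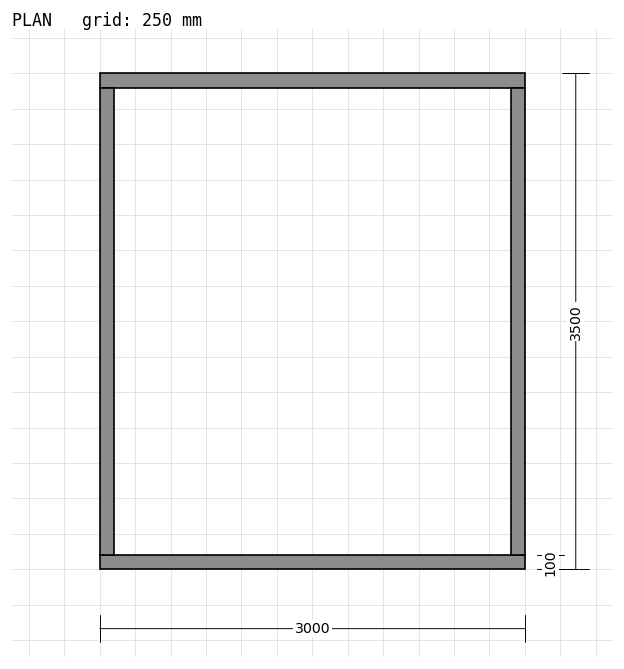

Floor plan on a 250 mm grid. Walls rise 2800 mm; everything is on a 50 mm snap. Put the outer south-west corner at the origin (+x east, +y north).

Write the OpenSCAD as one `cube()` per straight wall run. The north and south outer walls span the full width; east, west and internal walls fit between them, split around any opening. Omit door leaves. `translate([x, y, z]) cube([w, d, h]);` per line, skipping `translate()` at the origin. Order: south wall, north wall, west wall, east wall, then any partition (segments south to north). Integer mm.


cube([3000, 100, 2800]);
translate([0, 3400, 0]) cube([3000, 100, 2800]);
translate([0, 100, 0]) cube([100, 3300, 2800]);
translate([2900, 100, 0]) cube([100, 3300, 2800]);


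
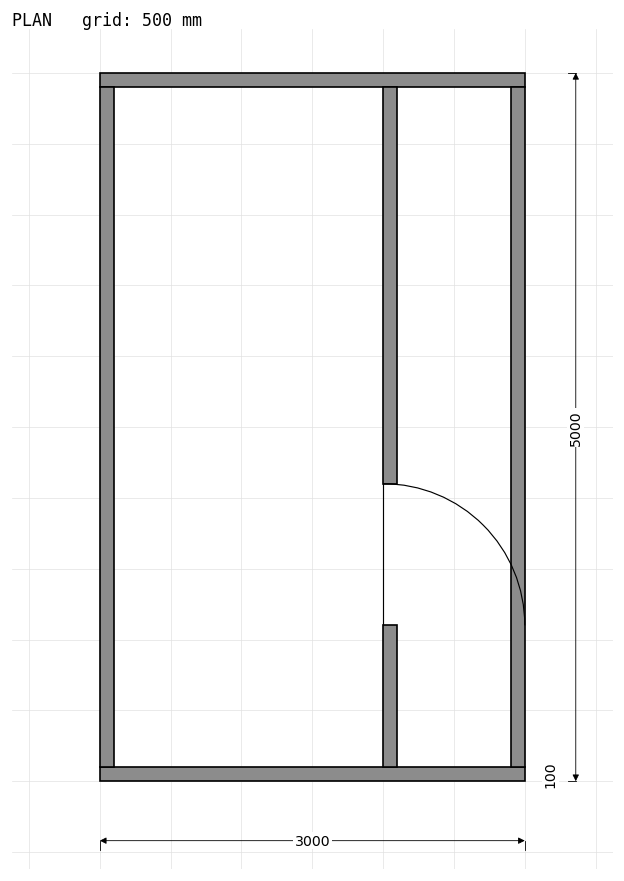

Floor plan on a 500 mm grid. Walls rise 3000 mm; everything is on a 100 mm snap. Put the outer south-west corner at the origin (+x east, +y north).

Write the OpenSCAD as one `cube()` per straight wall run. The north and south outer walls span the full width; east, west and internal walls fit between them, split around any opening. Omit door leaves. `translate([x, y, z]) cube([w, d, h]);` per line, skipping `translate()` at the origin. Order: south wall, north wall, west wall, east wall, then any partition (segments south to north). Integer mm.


cube([3000, 100, 3000]);
translate([0, 4900, 0]) cube([3000, 100, 3000]);
translate([0, 100, 0]) cube([100, 4800, 3000]);
translate([2900, 100, 0]) cube([100, 4800, 3000]);
translate([2000, 100, 0]) cube([100, 1000, 3000]);
translate([2000, 2100, 0]) cube([100, 2800, 3000]);
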